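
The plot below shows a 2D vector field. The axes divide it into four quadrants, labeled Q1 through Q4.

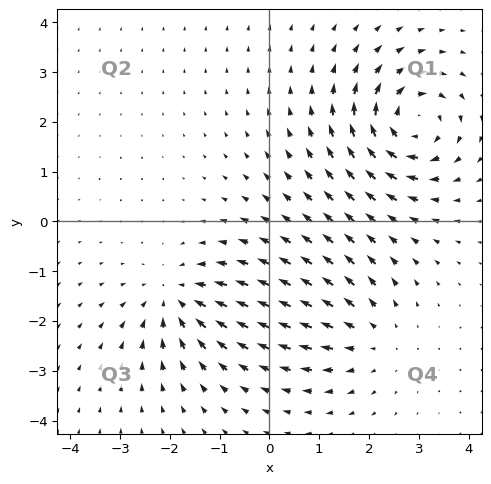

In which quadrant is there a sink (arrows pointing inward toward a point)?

Q3

The sink sits at approximately (-1.9, -1.6), which lies in quadrant Q3. The divergence there is about -4, negative as expected for a sink.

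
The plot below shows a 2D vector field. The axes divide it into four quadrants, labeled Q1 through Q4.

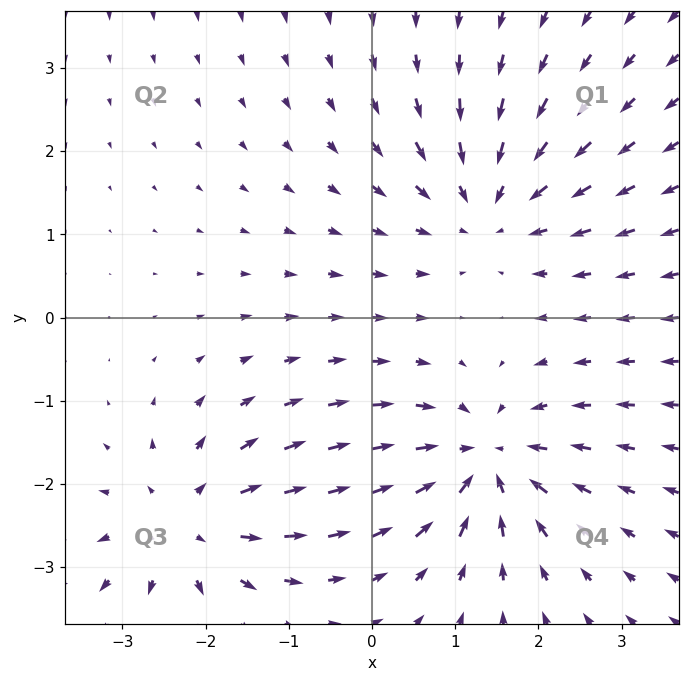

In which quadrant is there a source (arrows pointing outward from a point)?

Q3

The source sits at approximately (-2.2, -2.5), which lies in quadrant Q3. The divergence there is about +5, positive as expected for a source.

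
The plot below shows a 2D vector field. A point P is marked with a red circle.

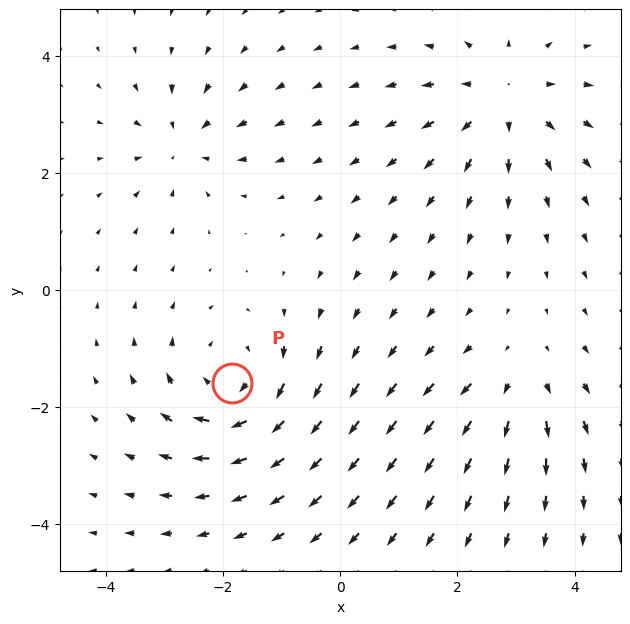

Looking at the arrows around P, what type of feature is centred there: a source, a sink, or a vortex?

At P (-1.8, -1.6) the arrows circulate clockwise. Divergence ≈0, curl about -4 — near-zero divergence with nonzero curl is a vortex.

vortex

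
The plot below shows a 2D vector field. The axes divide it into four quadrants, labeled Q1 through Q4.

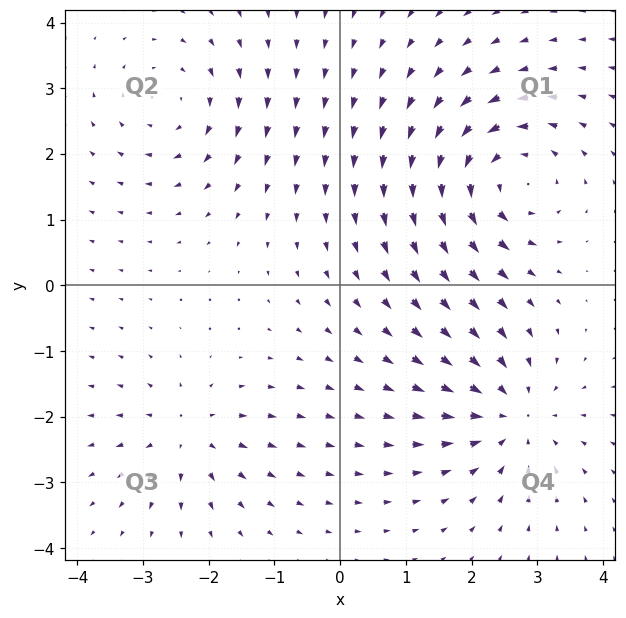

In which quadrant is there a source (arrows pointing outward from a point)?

The source sits at approximately (-2.3, -2.3), which lies in quadrant Q3. The divergence there is about +4, positive as expected for a source.

Q3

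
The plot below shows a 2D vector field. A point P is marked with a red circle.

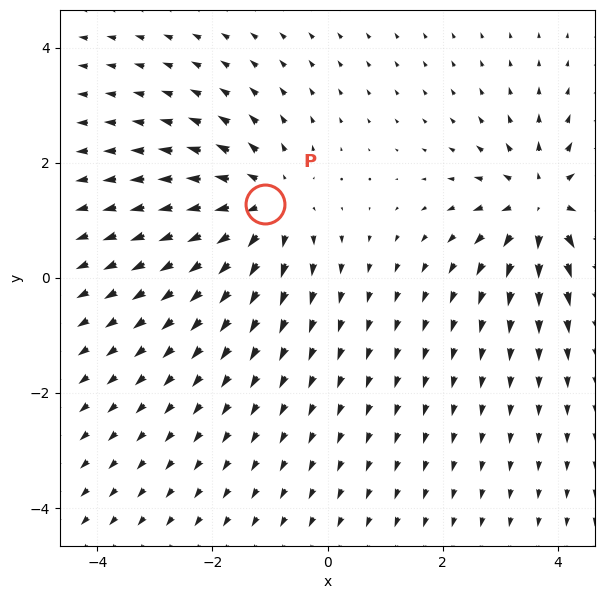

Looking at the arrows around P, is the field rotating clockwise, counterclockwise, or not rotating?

not rotating

Near P at (-1.1, 1.3) the arrows show no circulation. The curl there is ≈0.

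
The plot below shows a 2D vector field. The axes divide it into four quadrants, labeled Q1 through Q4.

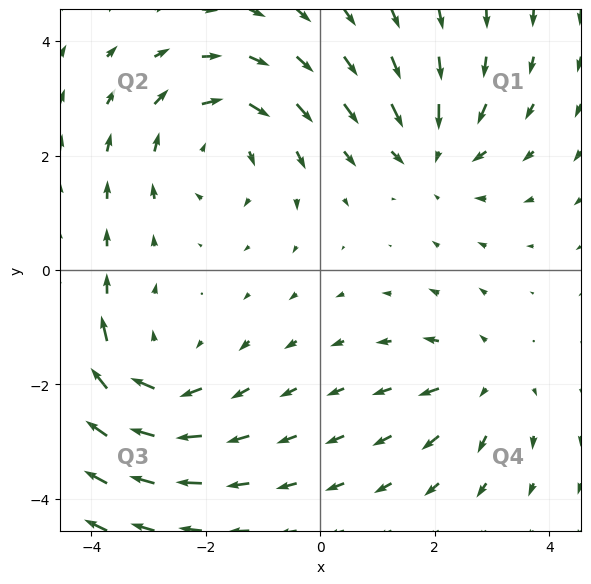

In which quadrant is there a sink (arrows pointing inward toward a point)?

Q1

The sink sits at approximately (2.0, 2.0), which lies in quadrant Q1. The divergence there is about -4, negative as expected for a sink.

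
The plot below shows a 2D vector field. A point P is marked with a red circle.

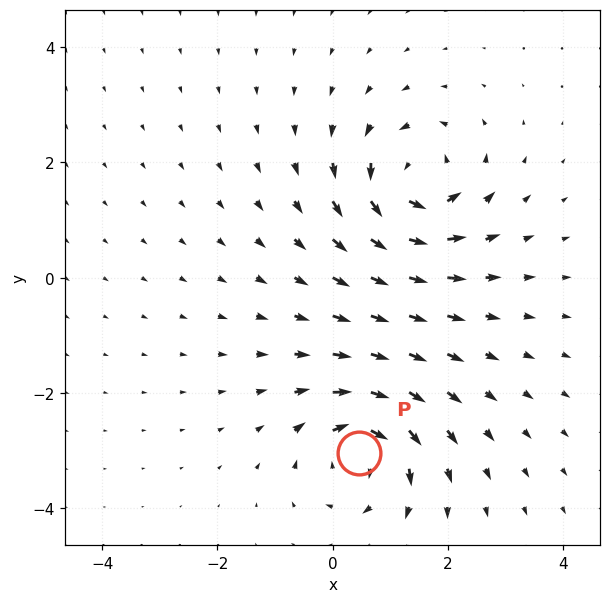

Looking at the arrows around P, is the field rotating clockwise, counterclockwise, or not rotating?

clockwise

Near P at (0.5, -3.0) the arrows circulate clockwise. The curl (z-component) there is about -5; negative curl means clockwise rotation.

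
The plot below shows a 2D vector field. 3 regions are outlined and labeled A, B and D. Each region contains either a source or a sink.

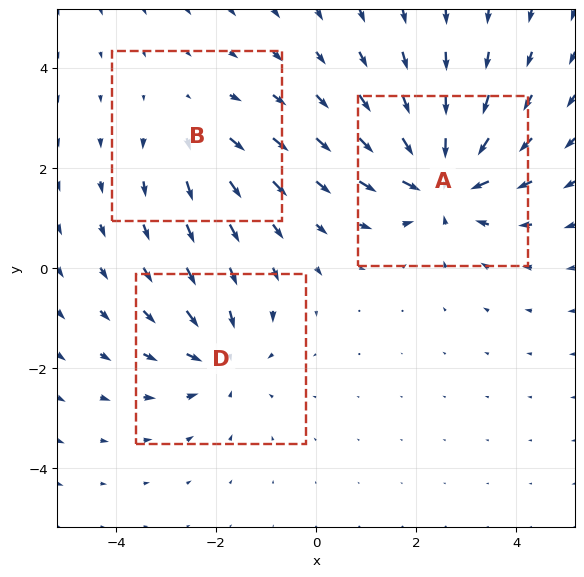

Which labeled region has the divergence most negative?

A

Divergence at each region's feature centre — A: about -4, B: about +2, D: about -3. Region A is most negative.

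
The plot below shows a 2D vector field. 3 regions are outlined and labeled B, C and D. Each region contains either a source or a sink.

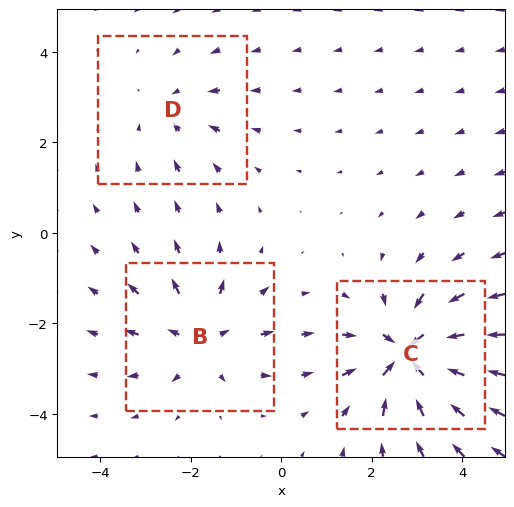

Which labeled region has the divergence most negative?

Divergence at each region's feature centre — B: about +3, C: about -5, D: about -2. Region C is most negative.

C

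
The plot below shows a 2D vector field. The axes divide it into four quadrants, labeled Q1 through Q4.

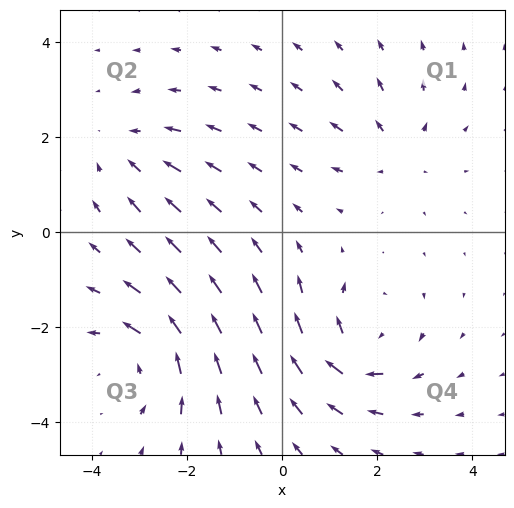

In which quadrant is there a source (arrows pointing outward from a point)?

The source sits at approximately (2.4, 1.7), which lies in quadrant Q1. The divergence there is about +3, positive as expected for a source.

Q1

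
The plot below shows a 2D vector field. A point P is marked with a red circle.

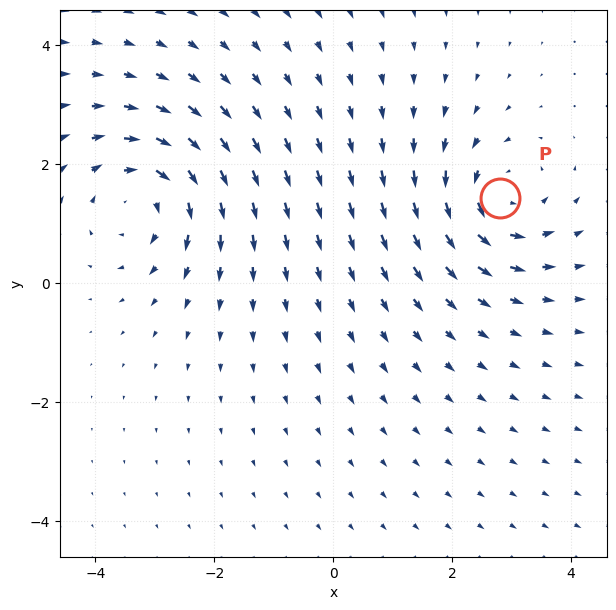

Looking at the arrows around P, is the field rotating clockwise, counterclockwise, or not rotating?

counterclockwise

Near P at (2.8, 1.4) the arrows circulate counterclockwise. The curl (z-component) there is about +4; positive curl means counterclockwise rotation.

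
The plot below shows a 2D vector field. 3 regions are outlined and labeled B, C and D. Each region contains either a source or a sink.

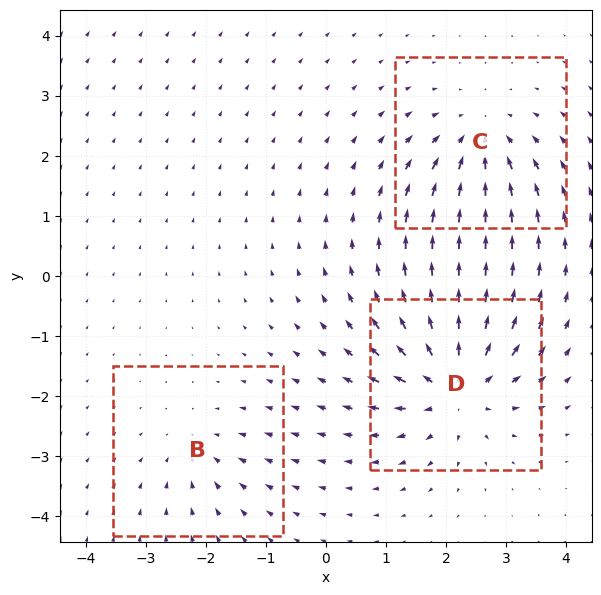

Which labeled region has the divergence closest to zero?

B

Divergence at each region's feature centre — B: about -2, C: about -4, D: about +5. Region B is closest to zero.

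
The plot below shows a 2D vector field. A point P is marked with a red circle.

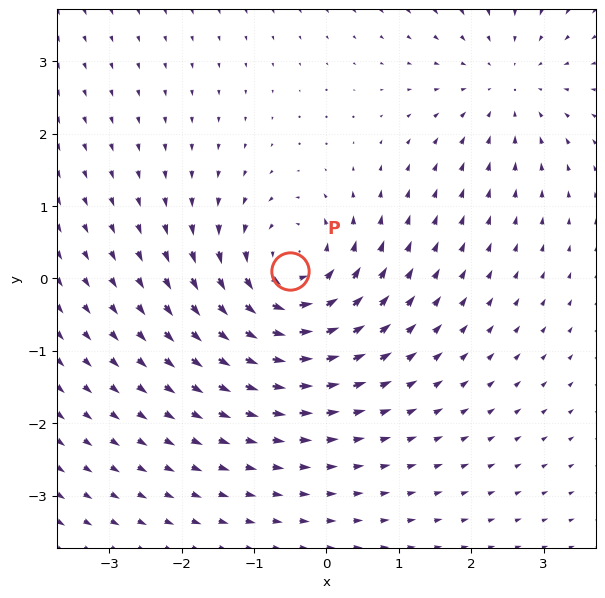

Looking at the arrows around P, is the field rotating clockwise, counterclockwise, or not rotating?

Near P at (-0.5, 0.1) the arrows circulate counterclockwise. The curl (z-component) there is about +5; positive curl means counterclockwise rotation.

counterclockwise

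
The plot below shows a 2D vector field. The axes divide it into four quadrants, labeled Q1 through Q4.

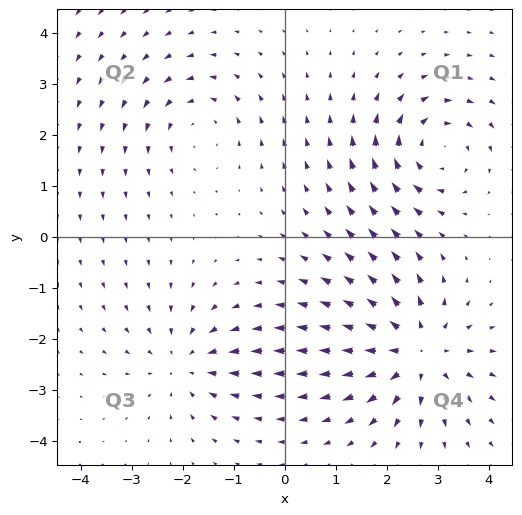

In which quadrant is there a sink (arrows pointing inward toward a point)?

Q3

The sink sits at approximately (-1.9, -2.5), which lies in quadrant Q3. The divergence there is about -3, negative as expected for a sink.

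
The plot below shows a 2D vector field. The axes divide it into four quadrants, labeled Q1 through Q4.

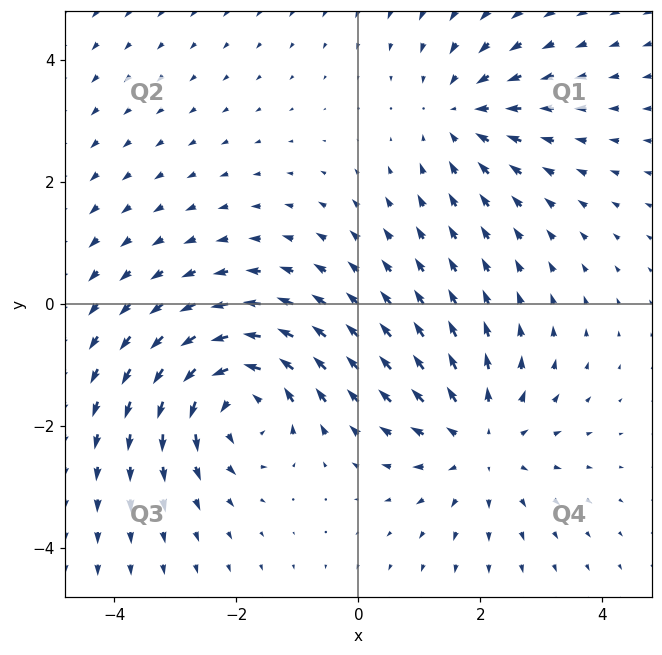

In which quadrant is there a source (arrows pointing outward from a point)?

Q4

The source sits at approximately (2.0, -2.3), which lies in quadrant Q4. The divergence there is about +3, positive as expected for a source.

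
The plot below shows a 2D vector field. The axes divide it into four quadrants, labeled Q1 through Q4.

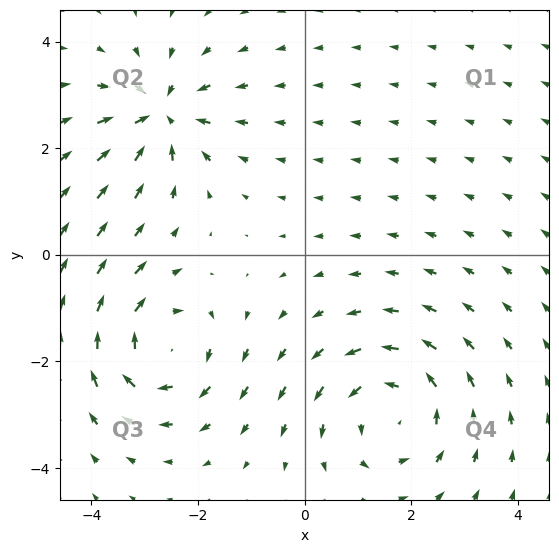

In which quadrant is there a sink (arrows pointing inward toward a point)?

Q2

The sink sits at approximately (-2.7, 2.6), which lies in quadrant Q2. The divergence there is about -5, negative as expected for a sink.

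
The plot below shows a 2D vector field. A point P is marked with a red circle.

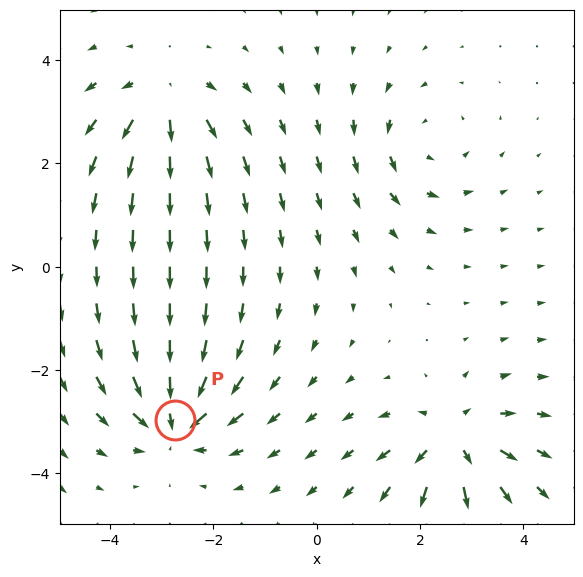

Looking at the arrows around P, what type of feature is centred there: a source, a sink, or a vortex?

At P (-2.8, -3.0) the arrows converge inward. Divergence about -6, curl ≈0 — negative divergence with near-zero curl is a sink.

sink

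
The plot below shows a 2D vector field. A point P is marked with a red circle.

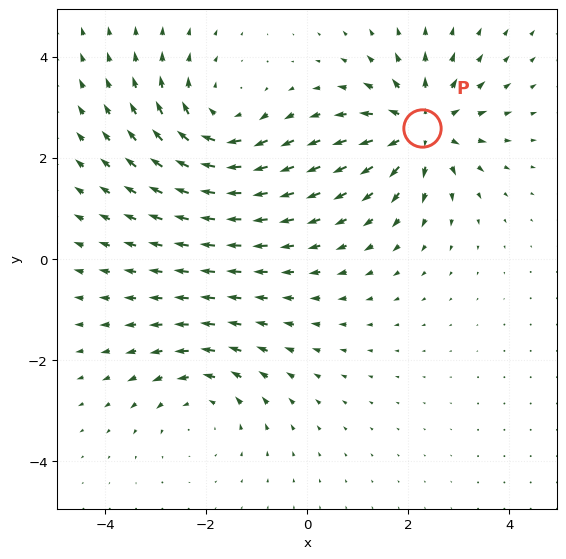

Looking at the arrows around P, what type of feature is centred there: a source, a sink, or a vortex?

At P (2.3, 2.6) the arrows spread outward. Divergence about +5, curl ≈0 — positive divergence with near-zero curl is a source.

source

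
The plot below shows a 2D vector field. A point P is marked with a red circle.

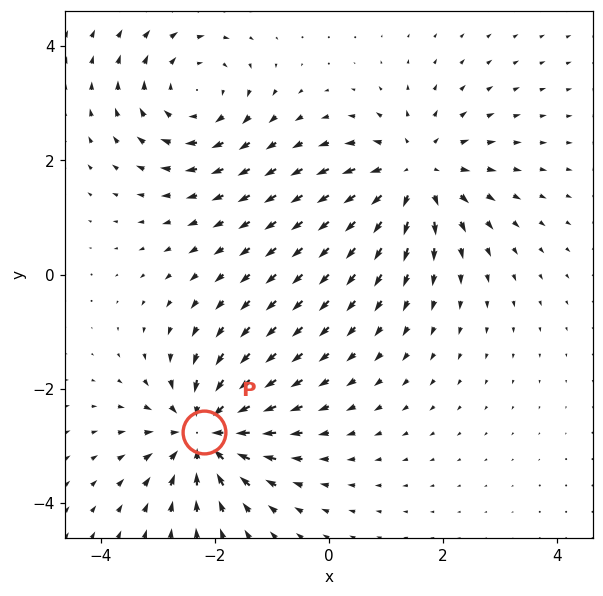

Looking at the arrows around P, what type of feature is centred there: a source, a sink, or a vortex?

sink

At P (-2.2, -2.8) the arrows converge inward. Divergence about -6, curl ≈0 — negative divergence with near-zero curl is a sink.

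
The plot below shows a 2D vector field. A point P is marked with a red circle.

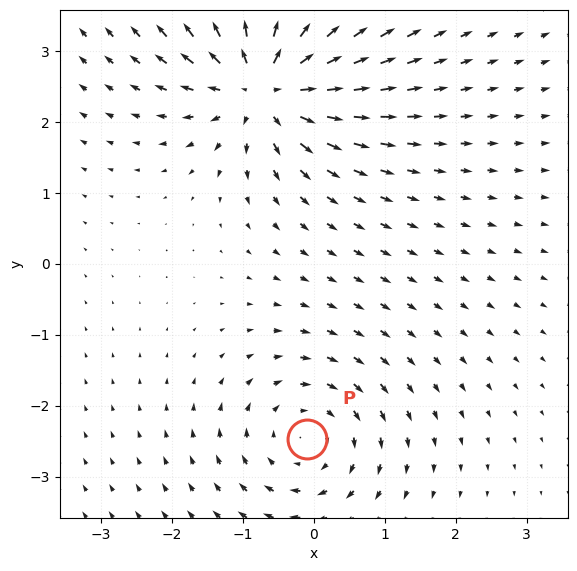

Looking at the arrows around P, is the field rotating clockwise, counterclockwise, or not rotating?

Near P at (-0.1, -2.5) the arrows circulate clockwise. The curl (z-component) there is about -3; negative curl means clockwise rotation.

clockwise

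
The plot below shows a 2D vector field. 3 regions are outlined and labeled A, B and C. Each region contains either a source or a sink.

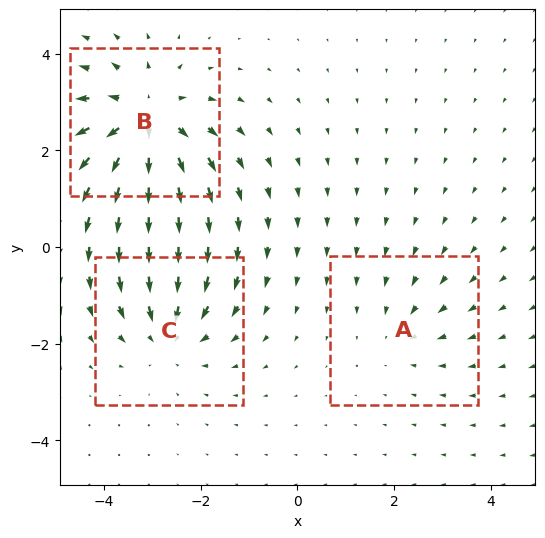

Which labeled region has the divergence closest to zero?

A

Divergence at each region's feature centre — A: about -2, B: about +4, C: about -3. Region A is closest to zero.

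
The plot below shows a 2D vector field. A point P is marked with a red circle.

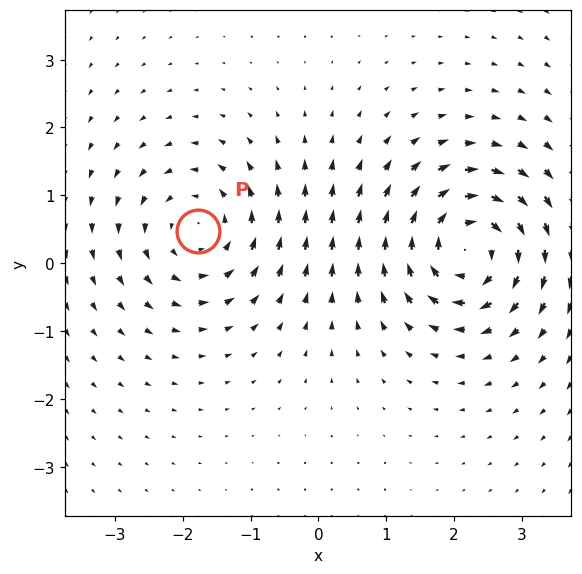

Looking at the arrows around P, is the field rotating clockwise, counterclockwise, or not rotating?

Near P at (-1.8, 0.5) the arrows circulate counterclockwise. The curl (z-component) there is about +3; positive curl means counterclockwise rotation.

counterclockwise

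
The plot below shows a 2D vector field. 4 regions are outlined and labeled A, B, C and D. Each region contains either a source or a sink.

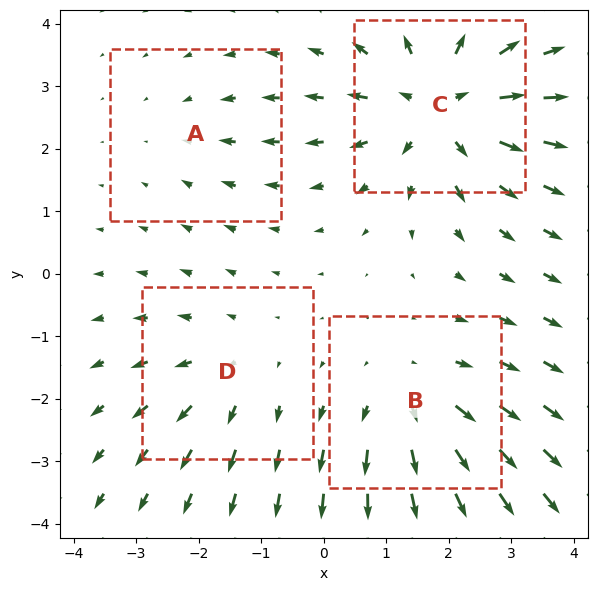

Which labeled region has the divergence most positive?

C

Divergence at each region's feature centre — A: about -2, B: about +4, C: about +6, D: about +3. Region C is most positive.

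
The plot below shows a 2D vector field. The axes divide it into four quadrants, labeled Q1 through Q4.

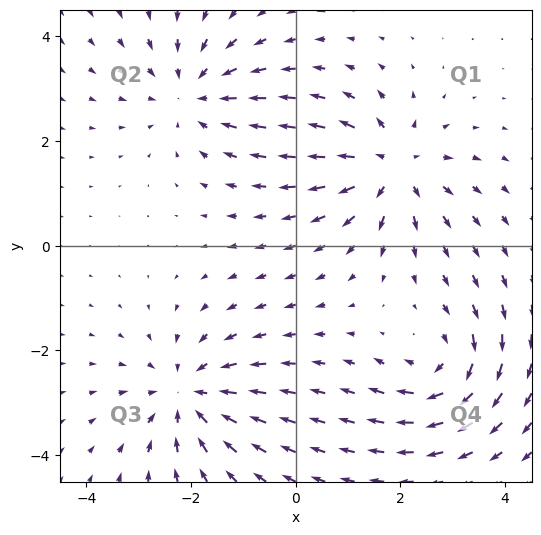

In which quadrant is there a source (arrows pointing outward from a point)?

The source sits at approximately (1.8, 1.5), which lies in quadrant Q1. The divergence there is about +5, positive as expected for a source.

Q1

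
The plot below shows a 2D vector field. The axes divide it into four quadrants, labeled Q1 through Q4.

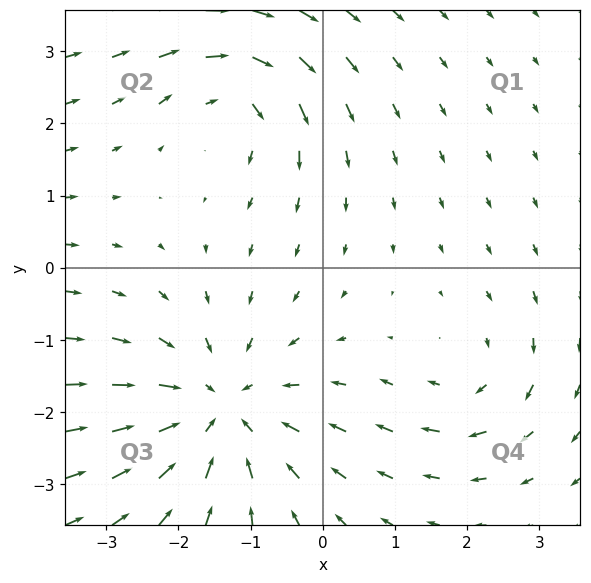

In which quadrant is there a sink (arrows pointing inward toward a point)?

Q3

The sink sits at approximately (-1.4, -2.0), which lies in quadrant Q3. The divergence there is about -4, negative as expected for a sink.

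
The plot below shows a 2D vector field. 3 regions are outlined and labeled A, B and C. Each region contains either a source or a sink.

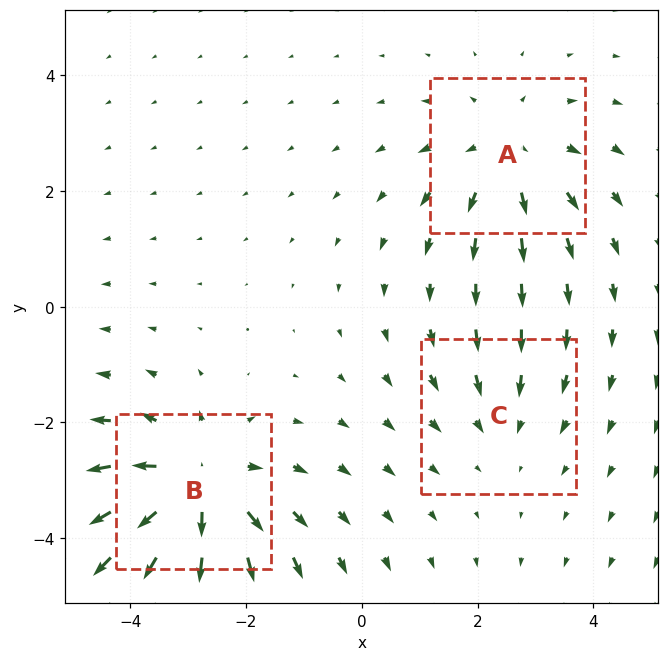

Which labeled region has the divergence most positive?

Divergence at each region's feature centre — A: about +3, B: about +4, C: about -2. Region B is most positive.

B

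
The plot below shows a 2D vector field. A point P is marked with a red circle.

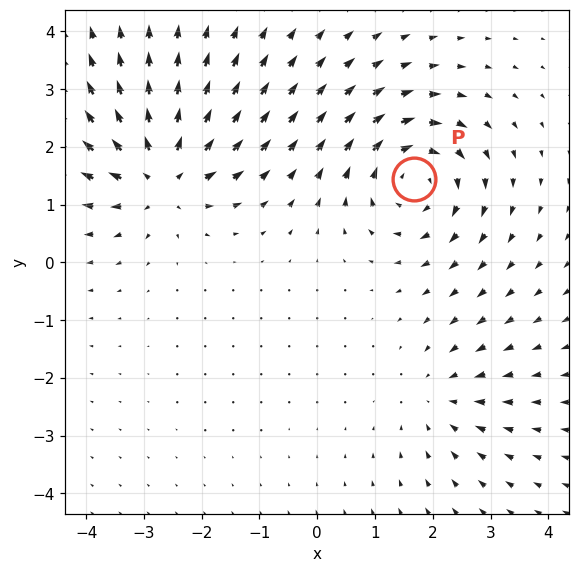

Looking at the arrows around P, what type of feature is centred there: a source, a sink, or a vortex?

At P (1.7, 1.4) the arrows circulate clockwise. Divergence ≈0, curl about -4 — near-zero divergence with nonzero curl is a vortex.

vortex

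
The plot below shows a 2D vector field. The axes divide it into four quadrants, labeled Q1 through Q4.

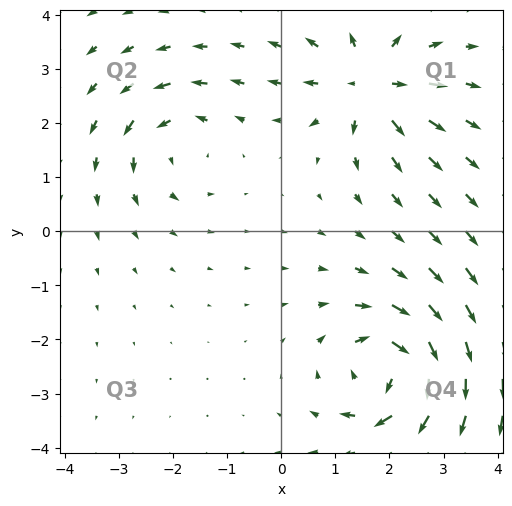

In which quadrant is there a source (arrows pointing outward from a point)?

Q1

The source sits at approximately (1.6, 2.7), which lies in quadrant Q1. The divergence there is about +5, positive as expected for a source.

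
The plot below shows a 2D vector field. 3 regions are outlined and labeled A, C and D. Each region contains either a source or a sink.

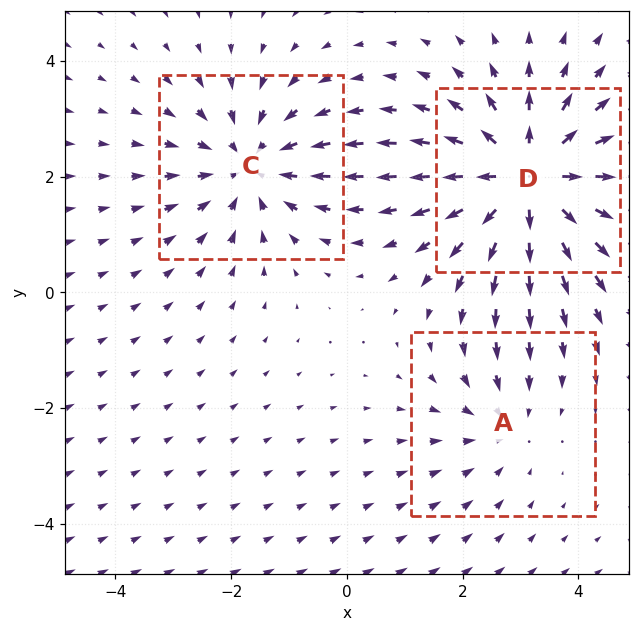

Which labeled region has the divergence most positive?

D

Divergence at each region's feature centre — A: about -2, C: about -3, D: about +4. Region D is most positive.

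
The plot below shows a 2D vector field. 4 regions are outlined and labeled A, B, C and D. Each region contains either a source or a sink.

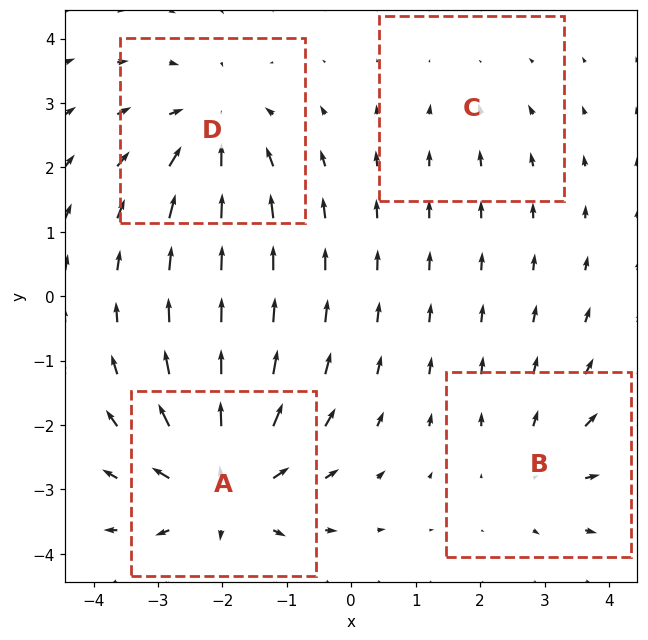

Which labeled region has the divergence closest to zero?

Divergence at each region's feature centre — A: about +6, B: about +3, C: about -2, D: about -4. Region C is closest to zero.

C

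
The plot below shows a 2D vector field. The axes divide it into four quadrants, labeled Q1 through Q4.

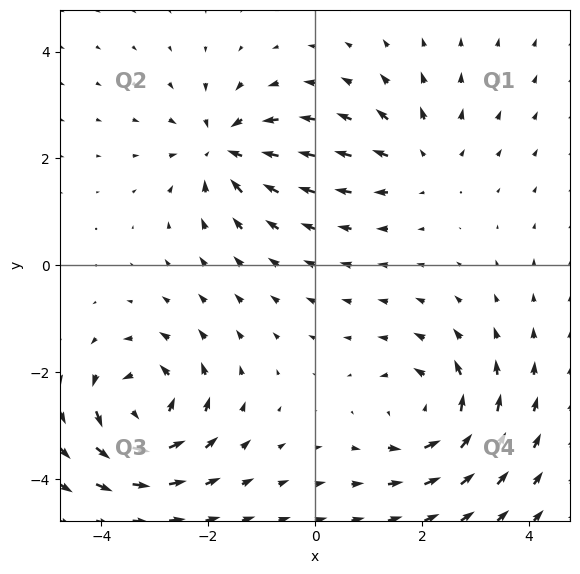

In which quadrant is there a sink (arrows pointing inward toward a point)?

The sink sits at approximately (-1.7, 2.2), which lies in quadrant Q2. The divergence there is about -5, negative as expected for a sink.

Q2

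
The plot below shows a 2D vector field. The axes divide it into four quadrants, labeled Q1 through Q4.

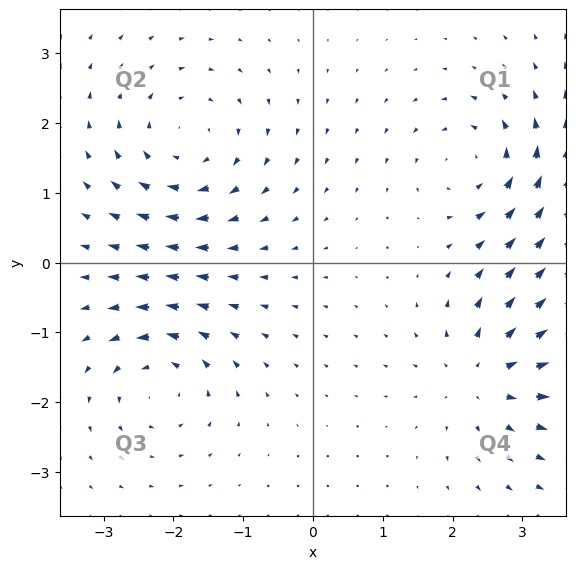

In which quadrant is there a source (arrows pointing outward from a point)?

Q4

The source sits at approximately (2.5, -1.6), which lies in quadrant Q4. The divergence there is about +5, positive as expected for a source.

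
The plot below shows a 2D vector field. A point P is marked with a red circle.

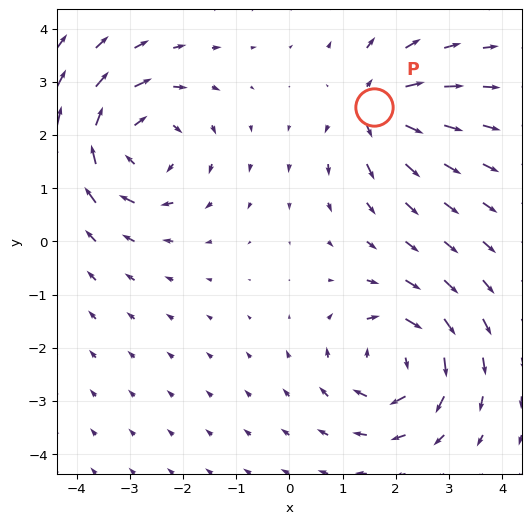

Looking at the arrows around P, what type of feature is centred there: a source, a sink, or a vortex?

source

At P (1.6, 2.5) the arrows spread outward. Divergence about +5, curl ≈0 — positive divergence with near-zero curl is a source.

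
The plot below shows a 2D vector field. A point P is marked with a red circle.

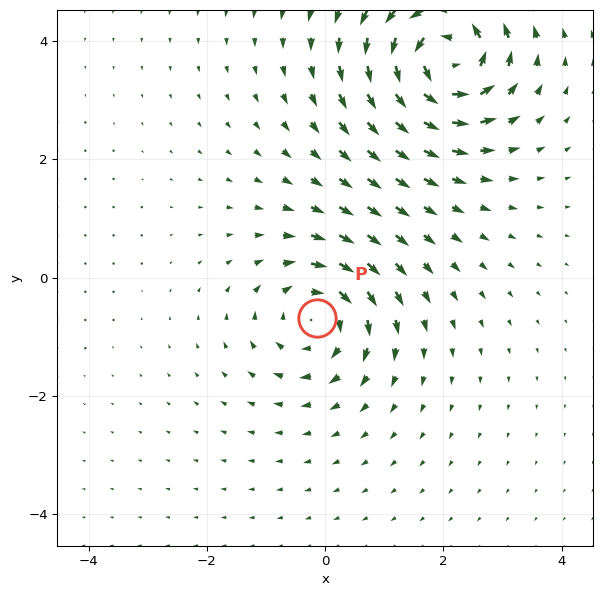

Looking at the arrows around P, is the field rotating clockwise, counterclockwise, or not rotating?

clockwise

Near P at (-0.1, -0.7) the arrows circulate clockwise. The curl (z-component) there is about -4; negative curl means clockwise rotation.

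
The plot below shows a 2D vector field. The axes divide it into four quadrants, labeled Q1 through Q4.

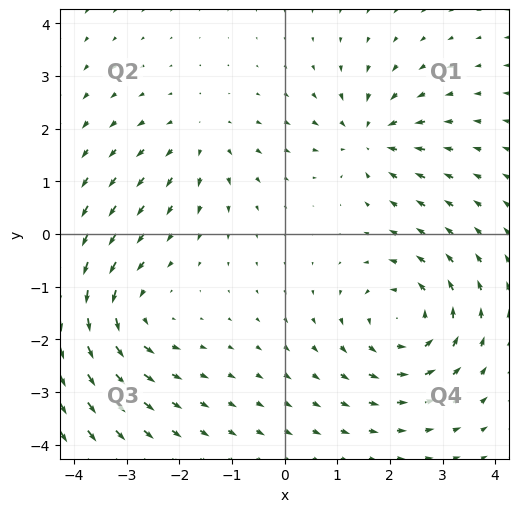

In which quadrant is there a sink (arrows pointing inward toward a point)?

The sink sits at approximately (1.6, 1.8), which lies in quadrant Q1. The divergence there is about -5, negative as expected for a sink.

Q1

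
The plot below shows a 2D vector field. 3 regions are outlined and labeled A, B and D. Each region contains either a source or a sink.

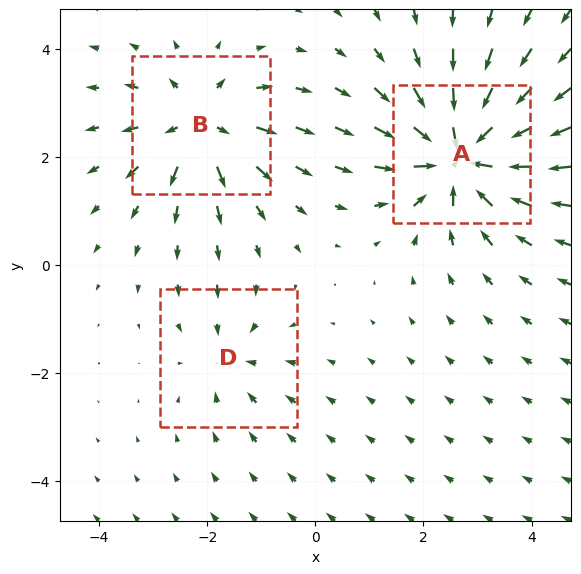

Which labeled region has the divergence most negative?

A

Divergence at each region's feature centre — A: about -6, B: about +4, D: about -2. Region A is most negative.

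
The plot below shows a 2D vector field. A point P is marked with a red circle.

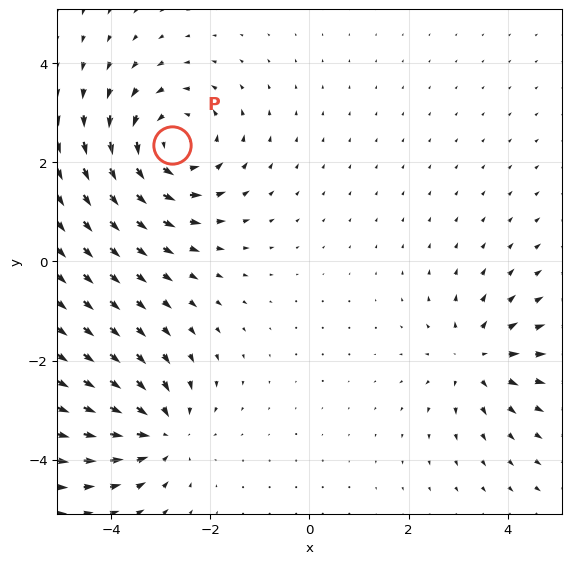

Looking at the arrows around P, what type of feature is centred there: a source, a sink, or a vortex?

vortex

At P (-2.8, 2.3) the arrows circulate counterclockwise. Divergence ≈0, curl about +4 — near-zero divergence with nonzero curl is a vortex.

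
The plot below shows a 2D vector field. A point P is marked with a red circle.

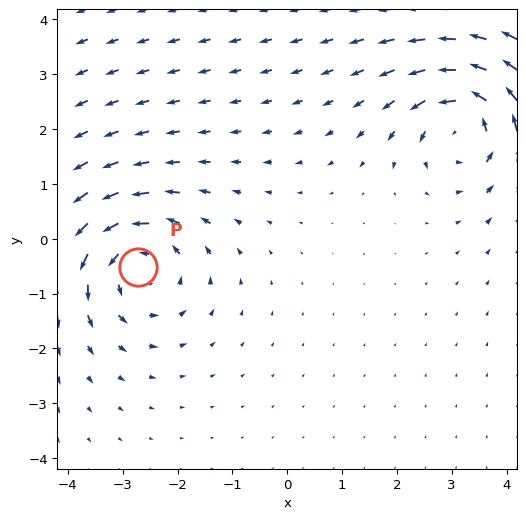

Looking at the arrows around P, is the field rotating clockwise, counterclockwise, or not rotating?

counterclockwise

Near P at (-2.7, -0.5) the arrows circulate counterclockwise. The curl (z-component) there is about +4; positive curl means counterclockwise rotation.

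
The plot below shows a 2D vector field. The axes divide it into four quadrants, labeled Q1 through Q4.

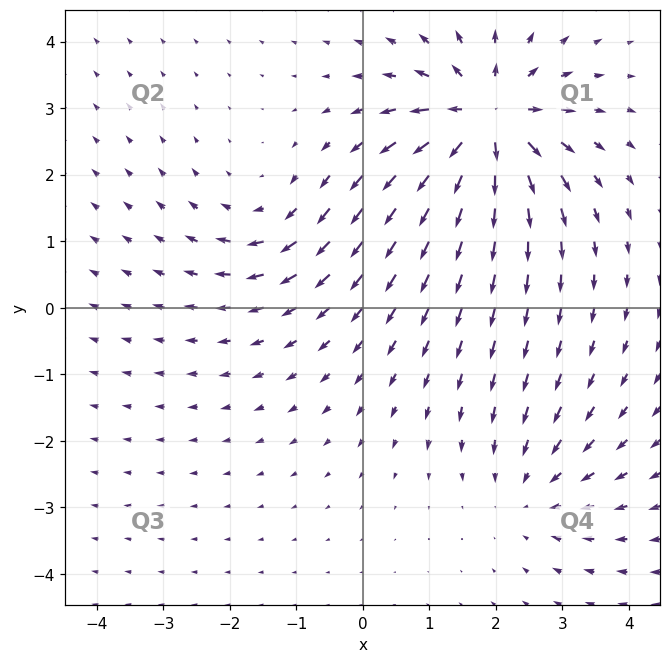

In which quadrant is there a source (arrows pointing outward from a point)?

Q1

The source sits at approximately (1.9, 2.8), which lies in quadrant Q1. The divergence there is about +6, positive as expected for a source.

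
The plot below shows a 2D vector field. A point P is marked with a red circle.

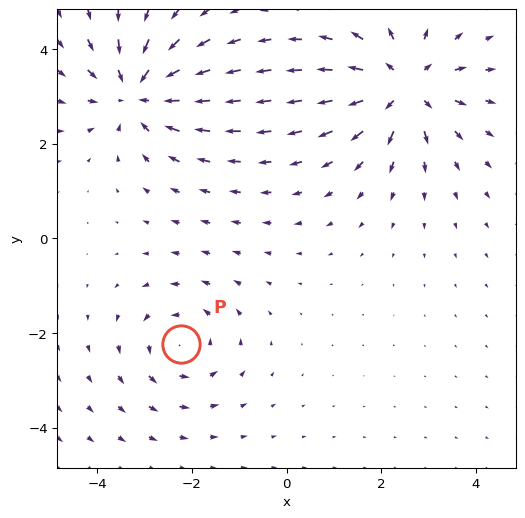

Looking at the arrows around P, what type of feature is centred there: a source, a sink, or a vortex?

At P (-2.2, -2.2) the arrows circulate counterclockwise. Divergence ≈0, curl about +3 — near-zero divergence with nonzero curl is a vortex.

vortex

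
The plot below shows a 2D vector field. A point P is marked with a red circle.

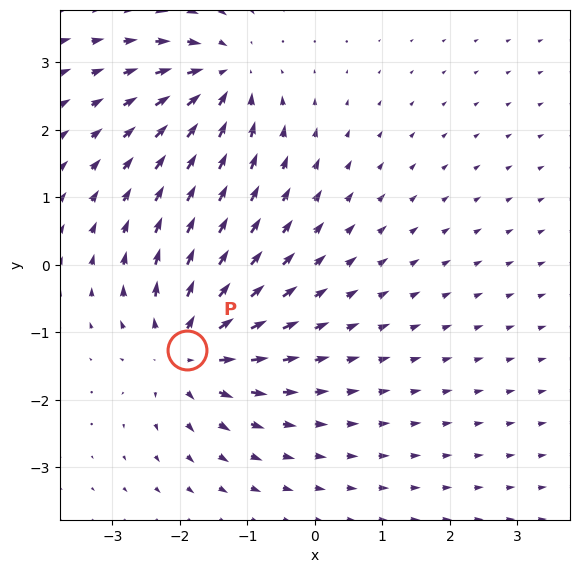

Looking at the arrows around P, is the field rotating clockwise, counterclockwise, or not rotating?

Near P at (-1.9, -1.3) the arrows show no circulation. The curl there is ≈0.

not rotating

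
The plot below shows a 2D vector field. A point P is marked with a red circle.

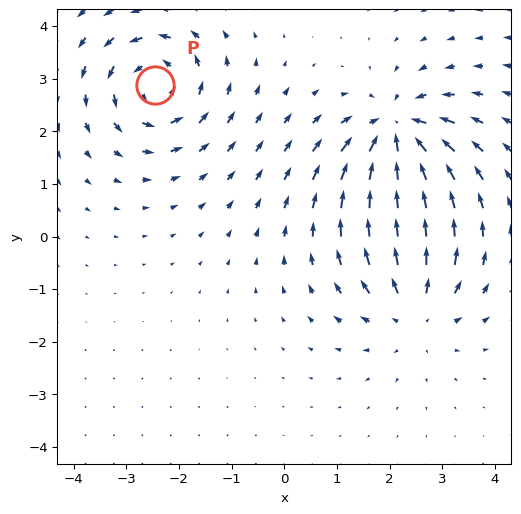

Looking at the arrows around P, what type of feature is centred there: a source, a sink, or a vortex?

vortex

At P (-2.5, 2.9) the arrows circulate counterclockwise. Divergence ≈0, curl about +5 — near-zero divergence with nonzero curl is a vortex.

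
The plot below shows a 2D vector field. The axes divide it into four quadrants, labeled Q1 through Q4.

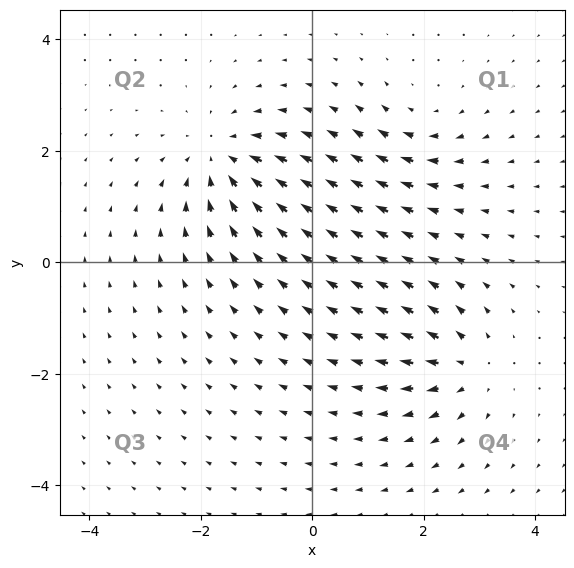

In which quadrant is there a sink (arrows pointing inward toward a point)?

The sink sits at approximately (-1.6, 1.9), which lies in quadrant Q2. The divergence there is about -4, negative as expected for a sink.

Q2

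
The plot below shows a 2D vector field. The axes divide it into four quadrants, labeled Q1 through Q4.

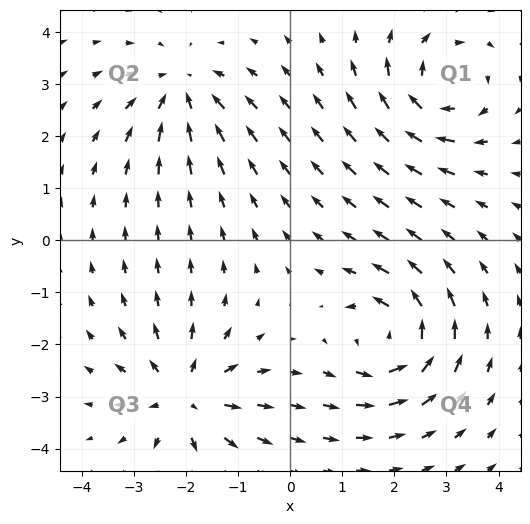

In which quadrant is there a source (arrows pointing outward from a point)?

Q3

The source sits at approximately (-2.0, -3.0), which lies in quadrant Q3. The divergence there is about +5, positive as expected for a source.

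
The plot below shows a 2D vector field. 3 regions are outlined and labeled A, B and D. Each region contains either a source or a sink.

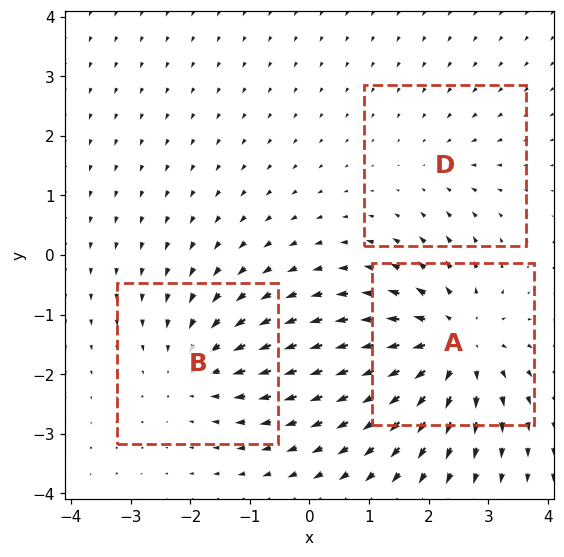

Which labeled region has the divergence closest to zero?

Divergence at each region's feature centre — A: about +4, B: about -3, D: about -2. Region D is closest to zero.

D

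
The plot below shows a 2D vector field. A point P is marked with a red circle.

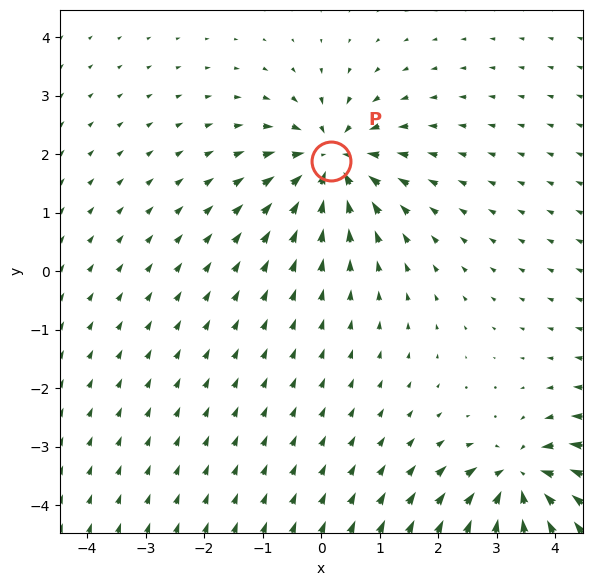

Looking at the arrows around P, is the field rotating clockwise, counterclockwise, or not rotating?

Near P at (0.2, 1.9) the arrows show no circulation. The curl there is ≈0.

not rotating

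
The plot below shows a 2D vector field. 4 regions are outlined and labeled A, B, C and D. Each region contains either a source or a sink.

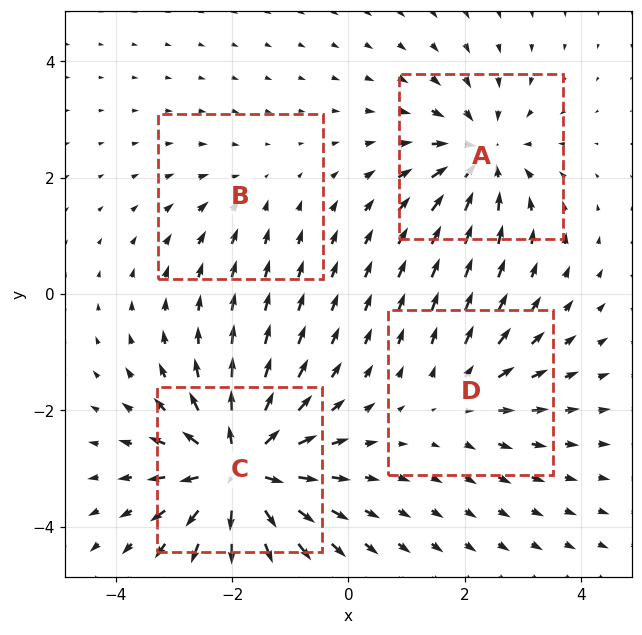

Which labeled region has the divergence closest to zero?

Divergence at each region's feature centre — A: about -5, B: about -2, C: about +8, D: about +3. Region B is closest to zero.

B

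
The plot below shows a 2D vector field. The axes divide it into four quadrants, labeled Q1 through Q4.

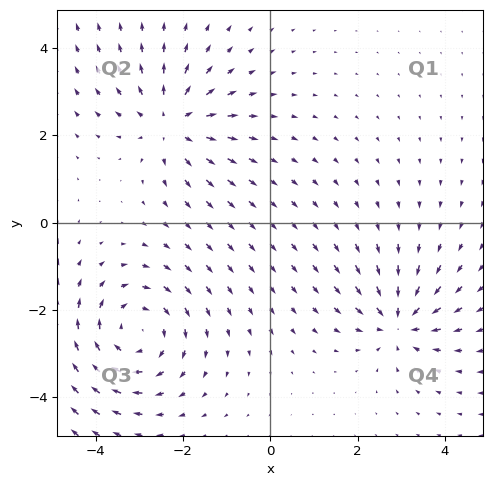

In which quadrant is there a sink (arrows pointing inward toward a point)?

The sink sits at approximately (2.9, -2.3), which lies in quadrant Q4. The divergence there is about -5, negative as expected for a sink.

Q4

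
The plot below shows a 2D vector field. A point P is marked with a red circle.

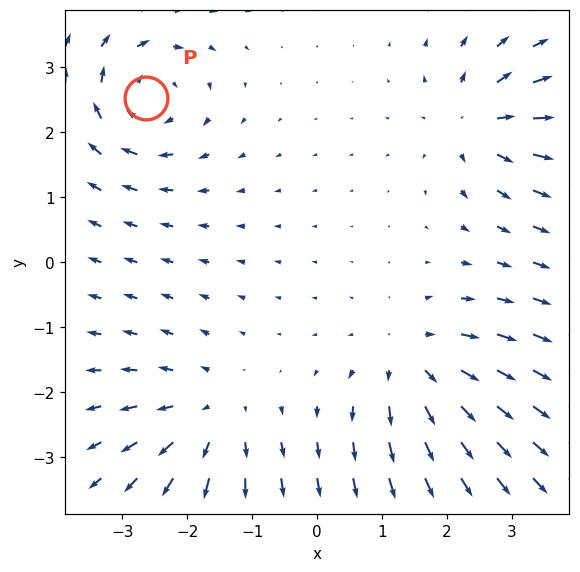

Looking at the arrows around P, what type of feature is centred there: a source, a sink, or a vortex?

vortex

At P (-2.6, 2.5) the arrows circulate clockwise. Divergence ≈0, curl about -5 — near-zero divergence with nonzero curl is a vortex.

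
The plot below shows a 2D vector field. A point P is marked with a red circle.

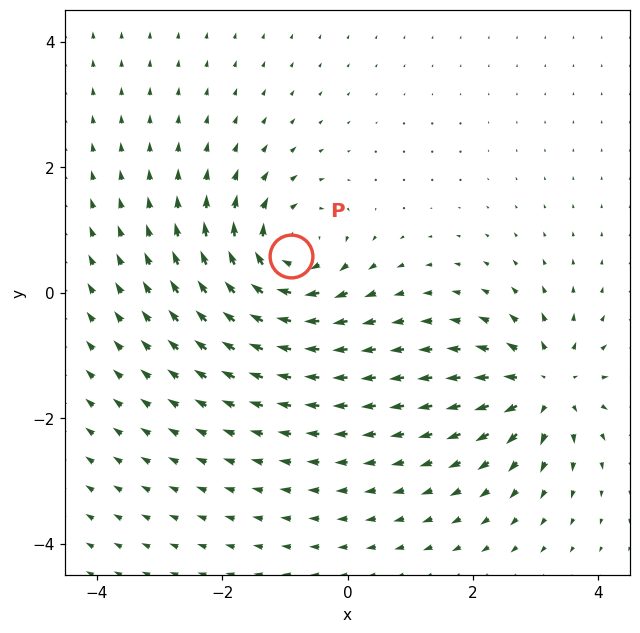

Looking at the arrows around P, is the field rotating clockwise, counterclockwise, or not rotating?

Near P at (-0.9, 0.6) the arrows circulate clockwise. The curl (z-component) there is about -6; negative curl means clockwise rotation.

clockwise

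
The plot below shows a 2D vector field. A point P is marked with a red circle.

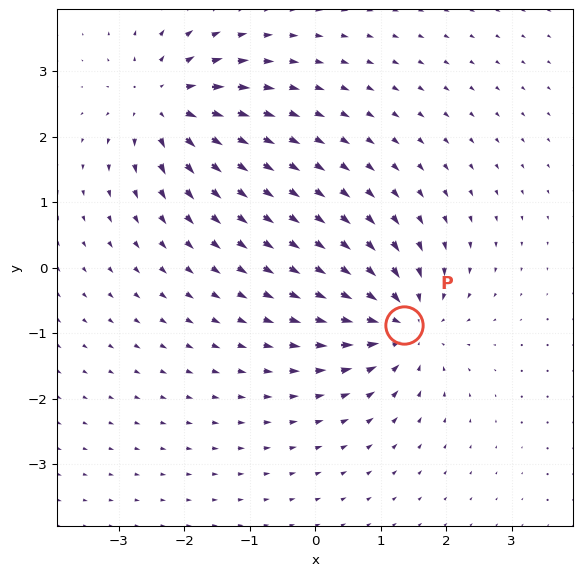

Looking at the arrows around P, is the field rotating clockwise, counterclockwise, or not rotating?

Near P at (1.4, -0.9) the arrows show no circulation. The curl there is ≈0.

not rotating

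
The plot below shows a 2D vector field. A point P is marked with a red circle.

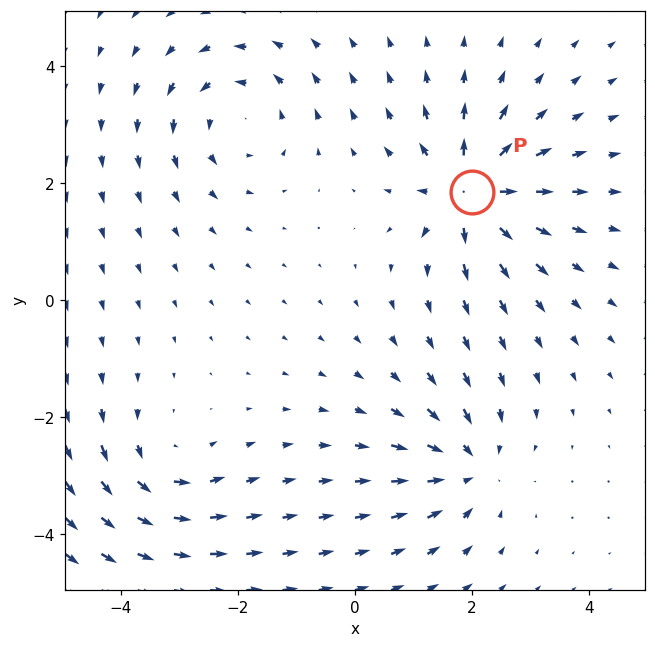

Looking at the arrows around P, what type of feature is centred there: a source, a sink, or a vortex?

At P (2.0, 1.9) the arrows spread outward. Divergence about +7, curl ≈0 — positive divergence with near-zero curl is a source.

source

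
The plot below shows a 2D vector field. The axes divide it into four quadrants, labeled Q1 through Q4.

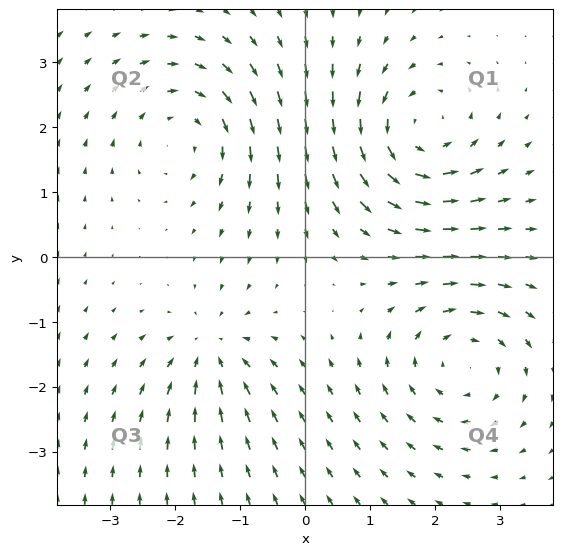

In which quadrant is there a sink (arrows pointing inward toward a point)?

The sink sits at approximately (-1.4, -1.4), which lies in quadrant Q3. The divergence there is about -4, negative as expected for a sink.

Q3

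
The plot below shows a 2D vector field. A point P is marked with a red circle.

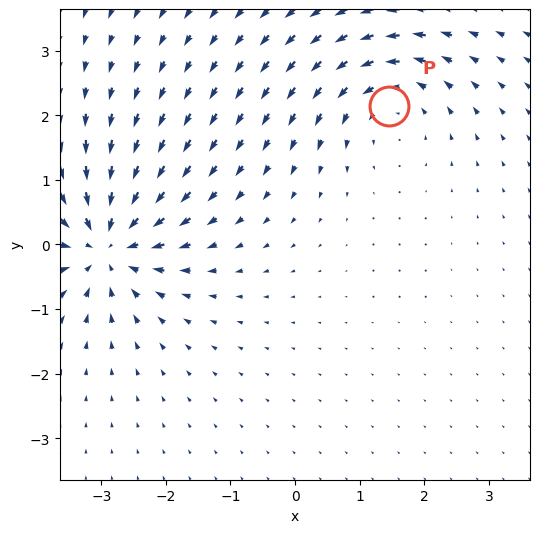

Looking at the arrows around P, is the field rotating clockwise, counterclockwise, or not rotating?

Near P at (1.5, 2.1) the arrows circulate counterclockwise. The curl (z-component) there is about +4; positive curl means counterclockwise rotation.

counterclockwise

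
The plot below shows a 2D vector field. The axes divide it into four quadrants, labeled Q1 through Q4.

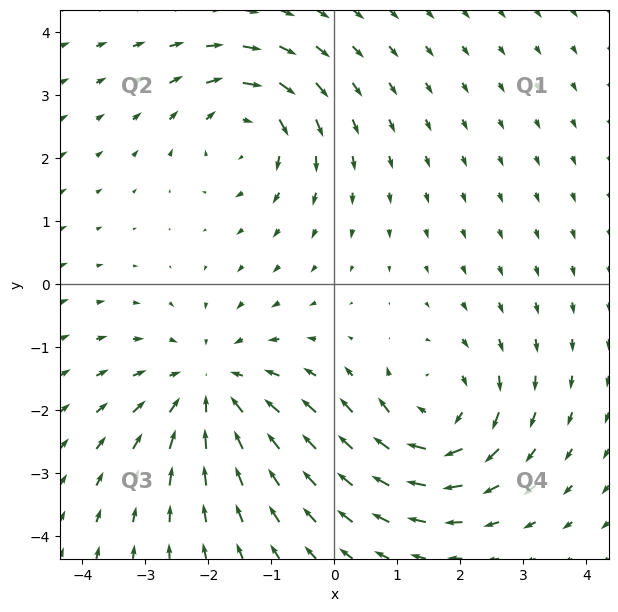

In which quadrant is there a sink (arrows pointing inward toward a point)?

The sink sits at approximately (-2.0, -1.6), which lies in quadrant Q3. The divergence there is about -4, negative as expected for a sink.

Q3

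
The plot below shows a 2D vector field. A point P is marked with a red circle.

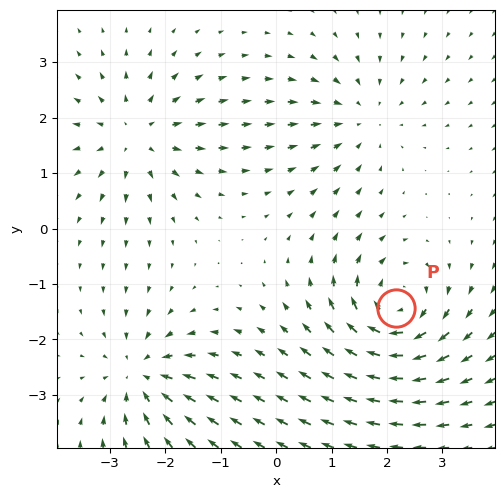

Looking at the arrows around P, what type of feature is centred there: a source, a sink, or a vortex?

vortex

At P (2.2, -1.4) the arrows circulate clockwise. Divergence ≈0, curl about -6 — near-zero divergence with nonzero curl is a vortex.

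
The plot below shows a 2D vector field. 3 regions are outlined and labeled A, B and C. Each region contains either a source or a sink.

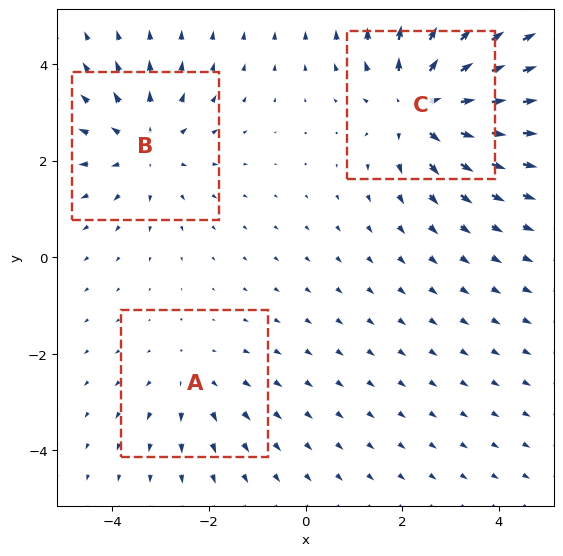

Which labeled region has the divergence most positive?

Divergence at each region's feature centre — A: about +2, B: about +3, C: about +4. Region C is most positive.

C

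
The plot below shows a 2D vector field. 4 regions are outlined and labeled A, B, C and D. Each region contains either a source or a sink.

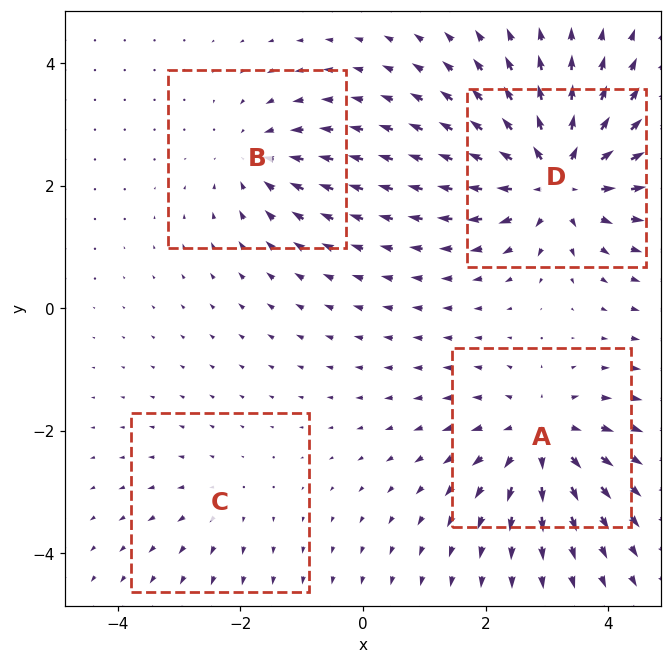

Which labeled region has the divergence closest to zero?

Divergence at each region's feature centre — A: about +5, B: about -4, C: about +2, D: about +7. Region C is closest to zero.

C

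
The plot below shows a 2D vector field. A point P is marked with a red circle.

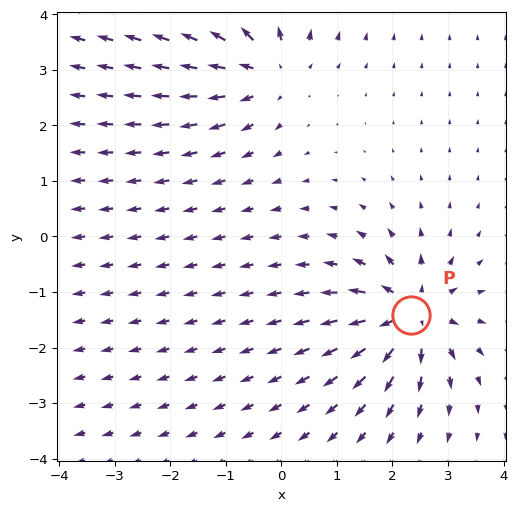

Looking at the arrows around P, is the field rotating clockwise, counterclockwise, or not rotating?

not rotating

Near P at (2.3, -1.4) the arrows show no circulation. The curl there is ≈0.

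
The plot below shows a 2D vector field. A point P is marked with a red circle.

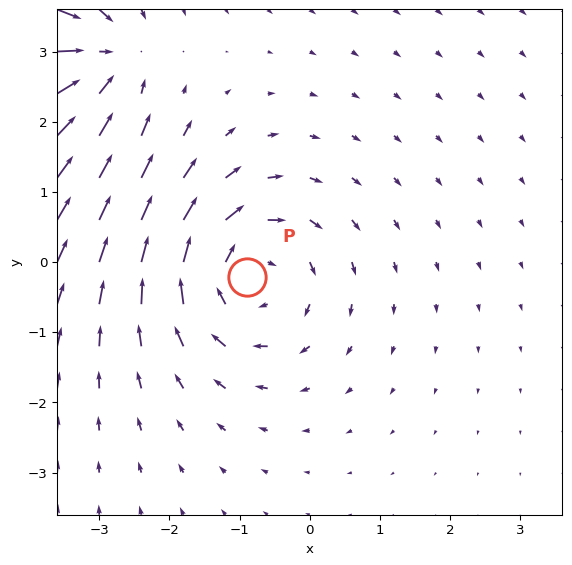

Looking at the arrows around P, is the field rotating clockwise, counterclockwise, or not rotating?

Near P at (-0.9, -0.2) the arrows circulate clockwise. The curl (z-component) there is about -3; negative curl means clockwise rotation.

clockwise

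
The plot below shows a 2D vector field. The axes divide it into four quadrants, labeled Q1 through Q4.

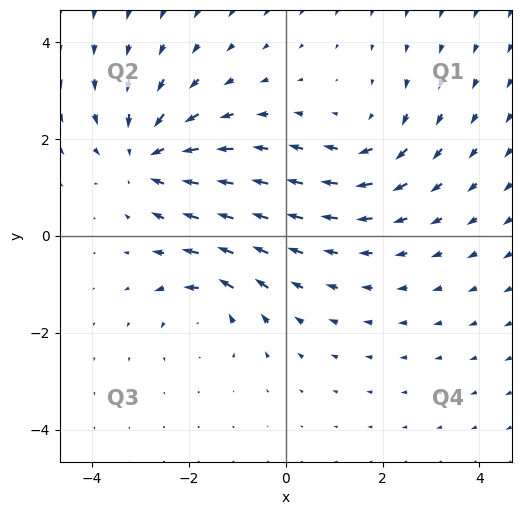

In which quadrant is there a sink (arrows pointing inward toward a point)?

The sink sits at approximately (-2.9, 1.6), which lies in quadrant Q2. The divergence there is about -4, negative as expected for a sink.

Q2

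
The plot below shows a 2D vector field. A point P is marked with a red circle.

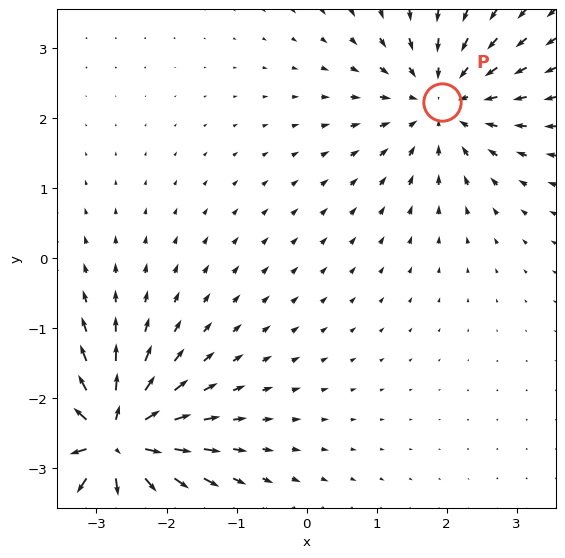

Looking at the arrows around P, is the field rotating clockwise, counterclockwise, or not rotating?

Near P at (1.9, 2.2) the arrows show no circulation. The curl there is ≈0.

not rotating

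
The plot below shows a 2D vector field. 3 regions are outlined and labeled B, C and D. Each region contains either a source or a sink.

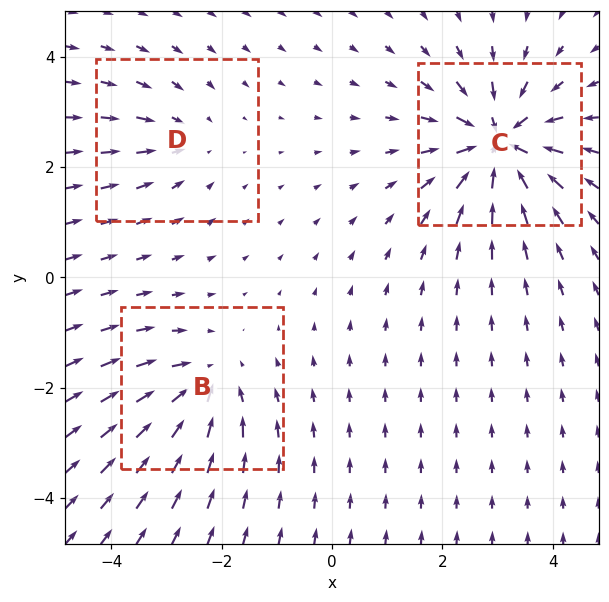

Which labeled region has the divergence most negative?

C

Divergence at each region's feature centre — B: about -4, C: about -6, D: about -2. Region C is most negative.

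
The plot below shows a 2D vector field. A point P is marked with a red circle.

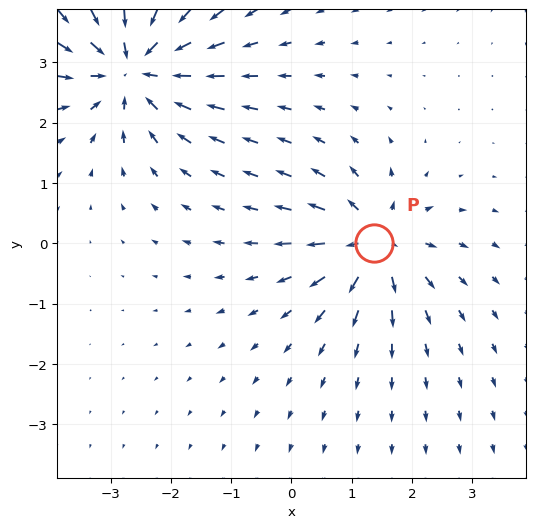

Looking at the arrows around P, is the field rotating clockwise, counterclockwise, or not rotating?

Near P at (1.4, -0.0) the arrows show no circulation. The curl there is ≈0.

not rotating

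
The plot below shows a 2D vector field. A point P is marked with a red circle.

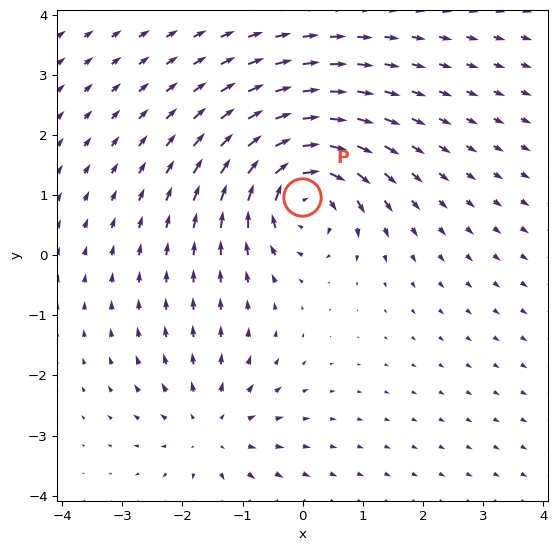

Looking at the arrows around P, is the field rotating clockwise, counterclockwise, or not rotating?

Near P at (-0.0, 1.0) the arrows circulate clockwise. The curl (z-component) there is about -6; negative curl means clockwise rotation.

clockwise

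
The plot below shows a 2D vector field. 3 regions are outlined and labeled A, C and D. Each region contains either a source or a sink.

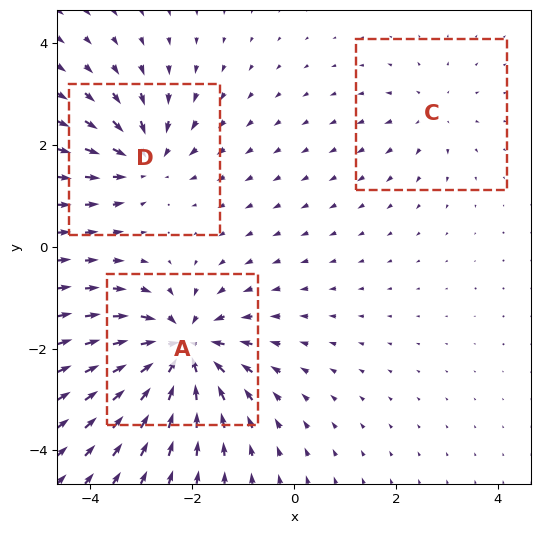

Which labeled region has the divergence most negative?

A

Divergence at each region's feature centre — A: about -6, C: about +2, D: about -4. Region A is most negative.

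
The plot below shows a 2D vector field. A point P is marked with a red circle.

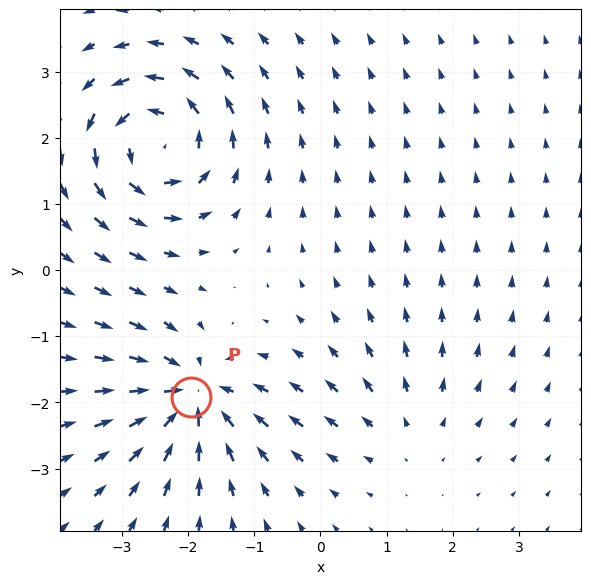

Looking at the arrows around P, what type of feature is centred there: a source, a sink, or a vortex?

At P (-2.0, -1.9) the arrows converge inward. Divergence about -6, curl ≈0 — negative divergence with near-zero curl is a sink.

sink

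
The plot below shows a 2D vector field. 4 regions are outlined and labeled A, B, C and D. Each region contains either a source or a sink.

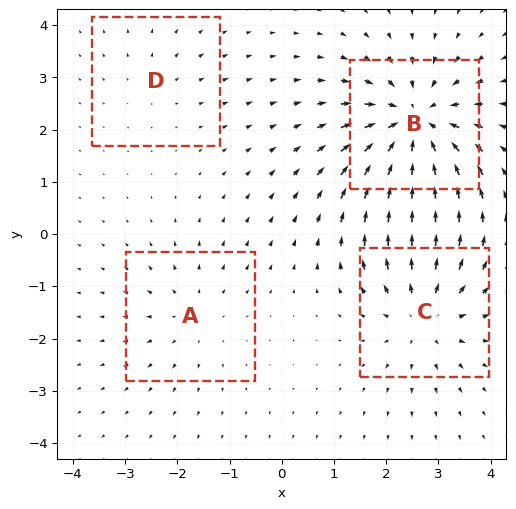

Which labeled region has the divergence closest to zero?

D

Divergence at each region's feature centre — A: about +3, B: about -7, C: about +5, D: about +2. Region D is closest to zero.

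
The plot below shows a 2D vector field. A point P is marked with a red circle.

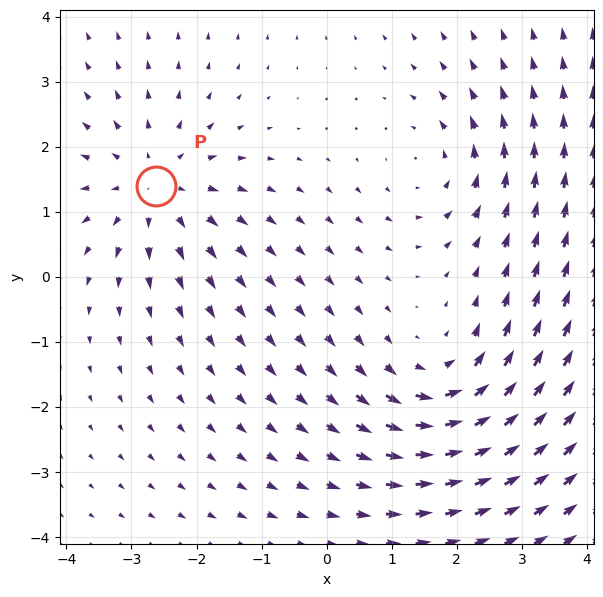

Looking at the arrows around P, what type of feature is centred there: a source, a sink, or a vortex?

source

At P (-2.6, 1.4) the arrows spread outward. Divergence about +4, curl ≈0 — positive divergence with near-zero curl is a source.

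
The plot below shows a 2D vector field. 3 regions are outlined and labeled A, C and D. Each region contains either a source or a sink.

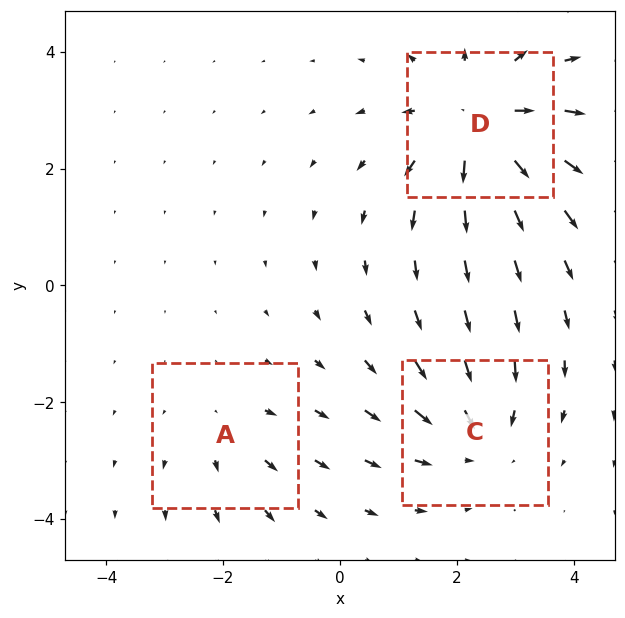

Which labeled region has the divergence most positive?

Divergence at each region's feature centre — A: about +2, C: about -3, D: about +4. Region D is most positive.

D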